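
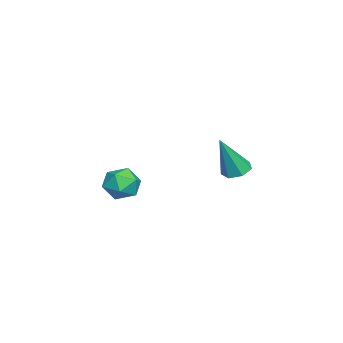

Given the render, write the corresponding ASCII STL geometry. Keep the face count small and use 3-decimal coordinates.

solid 
facet normal -0.238 0.779 0.580
outer loop
vertex -3.584 -2.457 -0.312
vertex -3.479 -2.865 0.279
vertex -2.928 -2.486 -0.004
endloop
endfacet
facet normal 0.059 0.998 -0.031
outer loop
vertex -3.584 -2.457 -0.312
vertex -2.928 -2.486 -0.004
vertex -2.991 -2.505 -0.726
endloop
endfacet
facet normal -0.337 0.749 -0.570
outer loop
vertex -3.584 -2.457 -0.312
vertex -2.991 -2.505 -0.726
vertex -3.58 -2.895 -0.89
endloop
endfacet
facet normal -0.879 0.378 -0.292
outer loop
vertex -3.584 -2.457 -0.312
vertex -3.58 -2.895 -0.89
vertex -3.882 -3.117 -0.269
endloop
endfacet
facet normal -0.817 0.396 0.419
outer loop
vertex -3.584 -2.457 -0.312
vertex -3.882 -3.117 -0.269
vertex -3.479 -2.865 0.279
endloop
endfacet
facet normal 0.707 0.702 -0.080
outer loop
vertex -2.991 -2.505 -0.726
vertex -2.928 -2.486 -0.004
vertex -2.518 -2.943 -0.391
endloop
endfacet
facet normal 0.227 0.349 0.909
outer loop
vertex -2.928 -2.486 -0.004
vertex -3.479 -2.865 0.279
vertex -2.82 -3.165 0.23
endloop
endfacet
facet normal -0.711 -0.272 0.648
outer loop
vertex -3.479 -2.865 0.279
vertex -3.882 -3.117 -0.269
vertex -3.409 -3.555 0.066
endloop
endfacet
facet normal -0.810 -0.302 -0.502
outer loop
vertex -3.882 -3.117 -0.269
vertex -3.58 -2.895 -0.89
vertex -3.472 -3.574 -0.656
endloop
endfacet
facet normal 0.066 0.300 -0.952
outer loop
vertex -3.58 -2.895 -0.89
vertex -2.991 -2.505 -0.726
vertex -2.921 -3.195 -0.939
endloop
endfacet
facet normal 0.879 -0.378 0.292
outer loop
vertex -2.816 -3.603 -0.348
vertex -2.518 -2.943 -0.391
vertex -2.82 -3.165 0.23
endloop
endfacet
facet normal 0.337 -0.749 0.570
outer loop
vertex -2.816 -3.603 -0.348
vertex -2.82 -3.165 0.23
vertex -3.409 -3.555 0.066
endloop
endfacet
facet normal -0.059 -0.998 0.031
outer loop
vertex -2.816 -3.603 -0.348
vertex -3.409 -3.555 0.066
vertex -3.472 -3.574 -0.656
endloop
endfacet
facet normal 0.238 -0.779 -0.580
outer loop
vertex -2.816 -3.603 -0.348
vertex -3.472 -3.574 -0.656
vertex -2.921 -3.195 -0.939
endloop
endfacet
facet normal 0.817 -0.396 -0.419
outer loop
vertex -2.816 -3.603 -0.348
vertex -2.921 -3.195 -0.939
vertex -2.518 -2.943 -0.391
endloop
endfacet
facet normal 0.810 0.302 0.502
outer loop
vertex -2.82 -3.165 0.23
vertex -2.518 -2.943 -0.391
vertex -2.928 -2.486 -0.004
endloop
endfacet
facet normal -0.066 -0.300 0.952
outer loop
vertex -3.409 -3.555 0.066
vertex -2.82 -3.165 0.23
vertex -3.479 -2.865 0.279
endloop
endfacet
facet normal -0.707 -0.702 0.080
outer loop
vertex -3.472 -3.574 -0.656
vertex -3.409 -3.555 0.066
vertex -3.882 -3.117 -0.269
endloop
endfacet
facet normal -0.227 -0.349 -0.909
outer loop
vertex -2.921 -3.195 -0.939
vertex -3.472 -3.574 -0.656
vertex -3.58 -2.895 -0.89
endloop
endfacet
facet normal 0.711 0.272 -0.648
outer loop
vertex -2.518 -2.943 -0.391
vertex -2.921 -3.195 -0.939
vertex -2.991 -2.505 -0.726
endloop
endfacet
facet normal -0.297 0.301 -0.906
outer loop
vertex 0.427 1.441 1.831
vertex -0.018 1.201 1.897
vertex 0.105 1.681 2.016
endloop
endfacet
facet normal 0.677 0.665 0.316
outer loop
vertex 0.427 1.441 1.831
vertex 0.105 1.681 2.016
vertex 0.438 0.739 3.283
endloop
endfacet
facet normal -0.300 0.301 -0.905
outer loop
vertex 0.105 1.681 2.016
vertex -0.018 1.201 1.897
vertex -0.31 1.559 2.113
endloop
endfacet
facet normal -0.089 0.788 0.609
outer loop
vertex 0.105 1.681 2.016
vertex -0.31 1.559 2.113
vertex 0.438 0.739 3.283
endloop
endfacet
facet normal -0.298 0.303 -0.905
outer loop
vertex -0.31 1.559 2.113
vertex -0.018 1.201 1.897
vertex -0.505 1.168 2.046
endloop
endfacet
facet normal -0.725 0.252 0.640
outer loop
vertex -0.31 1.559 2.113
vertex -0.505 1.168 2.046
vertex 0.438 0.739 3.283
endloop
endfacet
facet normal -0.298 0.300 -0.906
outer loop
vertex -0.505 1.168 2.046
vertex -0.018 1.201 1.897
vertex -0.333 0.801 1.868
endloop
endfacet
facet normal -0.750 -0.538 0.385
outer loop
vertex -0.505 1.168 2.046
vertex -0.333 0.801 1.868
vertex 0.438 0.739 3.283
endloop
endfacet
facet normal -0.300 0.302 -0.905
outer loop
vertex -0.333 0.801 1.868
vertex -0.018 1.201 1.897
vertex 0.075 0.735 1.711
endloop
endfacet
facet normal -0.146 -0.989 0.036
outer loop
vertex -0.333 0.801 1.868
vertex 0.075 0.735 1.711
vertex 0.438 0.739 3.283
endloop
endfacet
facet normal -0.297 0.302 -0.906
outer loop
vertex 0.075 0.735 1.711
vertex -0.018 1.201 1.897
vertex 0.414 1.02 1.695
endloop
endfacet
facet normal 0.633 -0.761 -0.144
outer loop
vertex 0.075 0.735 1.711
vertex 0.414 1.02 1.695
vertex 0.438 0.739 3.283
endloop
endfacet
facet normal -0.297 0.302 -0.906
outer loop
vertex 0.414 1.02 1.695
vertex -0.018 1.201 1.897
vertex 0.427 1.441 1.831
endloop
endfacet
facet normal 1.000 -0.025 -0.019
outer loop
vertex 0.414 1.02 1.695
vertex 0.427 1.441 1.831
vertex 0.438 0.739 3.283
endloop
endfacet

endsolid


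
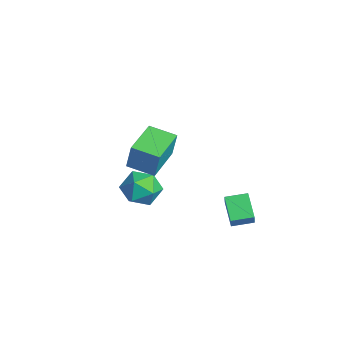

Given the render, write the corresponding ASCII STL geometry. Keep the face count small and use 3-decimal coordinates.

solid 
facet normal -0.076 -0.036 0.996
outer loop
vertex -1.427 -2.166 -2.313
vertex -2.176 -2.957 -2.399
vertex -1.116 -3.215 -2.327
endloop
endfacet
facet normal 0.581 0.162 0.798
outer loop
vertex -1.427 -2.166 -2.313
vertex -1.116 -3.215 -2.327
vertex -0.549 -2.469 -2.891
endloop
endfacet
facet normal 0.524 0.752 0.401
outer loop
vertex -1.427 -2.166 -2.313
vertex -0.549 -2.469 -2.891
vertex -1.258 -1.751 -3.311
endloop
endfacet
facet normal -0.169 0.920 0.354
outer loop
vertex -1.427 -2.166 -2.313
vertex -1.258 -1.751 -3.311
vertex -2.264 -2.053 -3.007
endloop
endfacet
facet normal -0.540 0.433 0.722
outer loop
vertex -1.427 -2.166 -2.313
vertex -2.264 -2.053 -3.007
vertex -2.176 -2.957 -2.399
endloop
endfacet
facet normal 0.851 -0.355 0.386
outer loop
vertex -0.549 -2.469 -2.891
vertex -1.116 -3.215 -2.327
vertex -0.756 -3.447 -3.333
endloop
endfacet
facet normal -0.212 -0.674 0.708
outer loop
vertex -1.116 -3.215 -2.327
vertex -2.176 -2.957 -2.399
vertex -1.762 -3.749 -3.029
endloop
endfacet
facet normal -0.961 0.084 0.264
outer loop
vertex -2.176 -2.957 -2.399
vertex -2.264 -2.053 -3.007
vertex -2.471 -3.031 -3.449
endloop
endfacet
facet normal -0.362 0.872 -0.330
outer loop
vertex -2.264 -2.053 -3.007
vertex -1.258 -1.751 -3.311
vertex -1.904 -2.285 -4.013
endloop
endfacet
facet normal 0.758 0.600 -0.255
outer loop
vertex -1.258 -1.751 -3.311
vertex -0.549 -2.469 -2.891
vertex -0.844 -2.543 -3.941
endloop
endfacet
facet normal 0.169 -0.920 -0.354
outer loop
vertex -1.593 -3.334 -4.027
vertex -0.756 -3.447 -3.333
vertex -1.762 -3.749 -3.029
endloop
endfacet
facet normal -0.524 -0.752 -0.401
outer loop
vertex -1.593 -3.334 -4.027
vertex -1.762 -3.749 -3.029
vertex -2.471 -3.031 -3.449
endloop
endfacet
facet normal -0.581 -0.162 -0.798
outer loop
vertex -1.593 -3.334 -4.027
vertex -2.471 -3.031 -3.449
vertex -1.904 -2.285 -4.013
endloop
endfacet
facet normal 0.076 0.036 -0.996
outer loop
vertex -1.593 -3.334 -4.027
vertex -1.904 -2.285 -4.013
vertex -0.844 -2.543 -3.941
endloop
endfacet
facet normal 0.540 -0.433 -0.722
outer loop
vertex -1.593 -3.334 -4.027
vertex -0.844 -2.543 -3.941
vertex -0.756 -3.447 -3.333
endloop
endfacet
facet normal 0.362 -0.872 0.330
outer loop
vertex -1.762 -3.749 -3.029
vertex -0.756 -3.447 -3.333
vertex -1.116 -3.215 -2.327
endloop
endfacet
facet normal -0.758 -0.600 0.255
outer loop
vertex -2.471 -3.031 -3.449
vertex -1.762 -3.749 -3.029
vertex -2.176 -2.957 -2.399
endloop
endfacet
facet normal -0.851 0.355 -0.386
outer loop
vertex -1.904 -2.285 -4.013
vertex -2.471 -3.031 -3.449
vertex -2.264 -2.053 -3.007
endloop
endfacet
facet normal 0.212 0.674 -0.708
outer loop
vertex -0.844 -2.543 -3.941
vertex -1.904 -2.285 -4.013
vertex -1.258 -1.751 -3.311
endloop
endfacet
facet normal 0.961 -0.084 -0.264
outer loop
vertex -0.756 -3.447 -3.333
vertex -0.844 -2.543 -3.941
vertex -0.549 -2.469 -2.891
endloop
endfacet
facet normal -0.862 0.103 0.497
outer loop
vertex 2.248 -0.033 -1.599
vertex 2.454 1.018 -1.46
vertex 1.839 0.146 -2.346
endloop
endfacet
facet normal -0.190 -0.973 -0.129
outer loop
vertex 3.046 0.002 -3.04
vertex 2.248 -0.033 -1.599
vertex 1.839 0.146 -2.346
endloop
endfacet
facet normal -0.862 0.103 0.497
outer loop
vertex 1.839 0.146 -2.346
vertex 2.454 1.018 -1.46
vertex 2.045 1.197 -2.207
endloop
endfacet
facet normal -0.469 0.206 -0.859
outer loop
vertex 2.045 1.197 -2.207
vertex 3.046 0.002 -3.04
vertex 1.839 0.146 -2.346
endloop
endfacet
facet normal 0.469 -0.206 0.859
outer loop
vertex 2.248 -0.033 -1.599
vertex 3.661 0.874 -2.154
vertex 2.454 1.018 -1.46
endloop
endfacet
facet normal -0.190 -0.973 -0.129
outer loop
vertex 3.455 -0.177 -2.293
vertex 2.248 -0.033 -1.599
vertex 3.046 0.002 -3.04
endloop
endfacet
facet normal 0.469 -0.206 0.859
outer loop
vertex 3.455 -0.177 -2.293
vertex 3.661 0.874 -2.154
vertex 2.248 -0.033 -1.599
endloop
endfacet
facet normal 0.190 0.973 0.129
outer loop
vertex 2.454 1.018 -1.46
vertex 3.661 0.874 -2.154
vertex 2.045 1.197 -2.207
endloop
endfacet
facet normal -0.469 0.206 -0.859
outer loop
vertex 3.252 1.053 -2.901
vertex 3.046 0.002 -3.04
vertex 2.045 1.197 -2.207
endloop
endfacet
facet normal 0.190 0.973 0.129
outer loop
vertex 2.045 1.197 -2.207
vertex 3.661 0.874 -2.154
vertex 3.252 1.053 -2.901
endloop
endfacet
facet normal 0.862 -0.103 -0.497
outer loop
vertex 3.252 1.053 -2.901
vertex 3.455 -0.177 -2.293
vertex 3.046 0.002 -3.04
endloop
endfacet
facet normal 0.862 -0.103 -0.497
outer loop
vertex 3.661 0.874 -2.154
vertex 3.455 -0.177 -2.293
vertex 3.252 1.053 -2.901
endloop
endfacet
facet normal -0.749 0.662 0.028
outer loop
vertex 1.448 -3.298 3.528
vertex 2.32 -2.3 3.274
vertex 1.251 -3.464 2.203
endloop
endfacet
facet normal -0.646 -0.740 0.189
outer loop
vertex 2.72 -4.76 2.146
vertex 1.448 -3.298 3.528
vertex 1.251 -3.464 2.203
endloop
endfacet
facet normal -0.749 0.662 0.029
outer loop
vertex 1.251 -3.464 2.203
vertex 2.32 -2.3 3.274
vertex 2.123 -2.465 1.948
endloop
endfacet
facet normal -0.146 -0.123 -0.982
outer loop
vertex 2.123 -2.465 1.948
vertex 2.72 -4.76 2.146
vertex 1.251 -3.464 2.203
endloop
endfacet
facet normal 0.146 0.122 0.982
outer loop
vertex 1.448 -3.298 3.528
vertex 3.789 -3.596 3.217
vertex 2.32 -2.3 3.274
endloop
endfacet
facet normal -0.646 -0.740 0.188
outer loop
vertex 2.917 -4.595 3.472
vertex 1.448 -3.298 3.528
vertex 2.72 -4.76 2.146
endloop
endfacet
facet normal 0.146 0.123 0.982
outer loop
vertex 2.917 -4.595 3.472
vertex 3.789 -3.596 3.217
vertex 1.448 -3.298 3.528
endloop
endfacet
facet normal 0.646 0.740 -0.188
outer loop
vertex 2.32 -2.3 3.274
vertex 3.789 -3.596 3.217
vertex 2.123 -2.465 1.948
endloop
endfacet
facet normal -0.146 -0.123 -0.982
outer loop
vertex 3.592 -3.762 1.892
vertex 2.72 -4.76 2.146
vertex 2.123 -2.465 1.948
endloop
endfacet
facet normal 0.646 0.740 -0.189
outer loop
vertex 2.123 -2.465 1.948
vertex 3.789 -3.596 3.217
vertex 3.592 -3.762 1.892
endloop
endfacet
facet normal 0.749 -0.662 -0.029
outer loop
vertex 3.592 -3.762 1.892
vertex 2.917 -4.595 3.472
vertex 2.72 -4.76 2.146
endloop
endfacet
facet normal 0.749 -0.661 -0.029
outer loop
vertex 3.789 -3.596 3.217
vertex 2.917 -4.595 3.472
vertex 3.592 -3.762 1.892
endloop
endfacet

endsolid


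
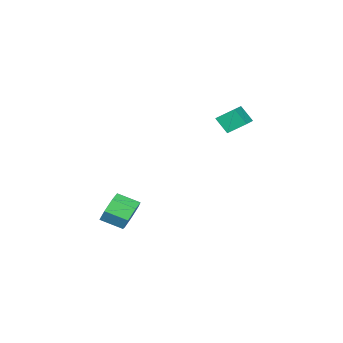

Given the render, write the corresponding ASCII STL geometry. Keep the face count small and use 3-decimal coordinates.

solid 
facet normal -0.912 -0.386 -0.138
outer loop
vertex -4.445 0.831 3.195
vertex -4.6 1.565 2.171
vertex -3.921 -0.132 2.426
endloop
endfacet
facet normal 0.122 -0.578 0.807
outer loop
vertex -2.58 0.435 2.629
vertex -4.445 0.831 3.195
vertex -3.921 -0.132 2.426
endloop
endfacet
facet normal -0.912 -0.386 -0.138
outer loop
vertex -3.921 -0.132 2.426
vertex -4.6 1.565 2.171
vertex -4.076 0.602 1.401
endloop
endfacet
facet normal 0.391 -0.719 -0.574
outer loop
vertex -4.076 0.602 1.401
vertex -2.58 0.435 2.629
vertex -3.921 -0.132 2.426
endloop
endfacet
facet normal -0.391 0.719 0.575
outer loop
vertex -4.445 0.831 3.195
vertex -3.259 2.132 2.374
vertex -4.6 1.565 2.171
endloop
endfacet
facet normal 0.122 -0.579 0.807
outer loop
vertex -3.104 1.398 3.399
vertex -4.445 0.831 3.195
vertex -2.58 0.435 2.629
endloop
endfacet
facet normal -0.391 0.719 0.574
outer loop
vertex -3.104 1.398 3.399
vertex -3.259 2.132 2.374
vertex -4.445 0.831 3.195
endloop
endfacet
facet normal -0.122 0.578 -0.807
outer loop
vertex -4.6 1.565 2.171
vertex -3.259 2.132 2.374
vertex -4.076 0.602 1.401
endloop
endfacet
facet normal 0.391 -0.719 -0.575
outer loop
vertex -2.735 1.169 1.605
vertex -2.58 0.435 2.629
vertex -4.076 0.602 1.401
endloop
endfacet
facet normal -0.122 0.578 -0.807
outer loop
vertex -4.076 0.602 1.401
vertex -3.259 2.132 2.374
vertex -2.735 1.169 1.605
endloop
endfacet
facet normal 0.912 0.386 0.138
outer loop
vertex -2.735 1.169 1.605
vertex -3.104 1.398 3.399
vertex -2.58 0.435 2.629
endloop
endfacet
facet normal 0.912 0.386 0.138
outer loop
vertex -3.259 2.132 2.374
vertex -3.104 1.398 3.399
vertex -2.735 1.169 1.605
endloop
endfacet
facet normal -0.421 0.808 -0.412
outer loop
vertex 3.574 -0.254 -2.726
vertex 3.217 -0.858 -3.547
vertex 2.727 -0.636 -2.611
endloop
endfacet
facet normal -0.069 0.424 0.903
outer loop
vertex 3.574 -0.254 -2.726
vertex 2.727 -0.636 -2.611
vertex 4.18 -1.417 -2.133
endloop
endfacet
facet normal -0.068 0.425 0.903
outer loop
vertex 4.18 -1.417 -2.133
vertex 2.727 -0.636 -2.611
vertex 3.332 -1.8 -2.017
endloop
endfacet
facet normal 0.421 -0.808 0.413
outer loop
vertex 4.18 -1.417 -2.133
vertex 3.332 -1.8 -2.017
vertex 3.823 -2.022 -2.953
endloop
endfacet
facet normal -0.420 0.809 -0.412
outer loop
vertex 2.727 -0.636 -2.611
vertex 3.217 -0.858 -3.547
vertex 2.248 -1.185 -3.2
endloop
endfacet
facet normal -0.750 -0.053 0.659
outer loop
vertex 2.727 -0.636 -2.611
vertex 2.248 -1.185 -3.2
vertex 3.332 -1.8 -2.017
endloop
endfacet
facet normal -0.750 -0.054 0.659
outer loop
vertex 3.332 -1.8 -2.017
vertex 2.248 -1.185 -3.2
vertex 2.854 -2.349 -2.606
endloop
endfacet
facet normal 0.420 -0.808 0.412
outer loop
vertex 3.332 -1.8 -2.017
vertex 2.854 -2.349 -2.606
vertex 3.823 -2.022 -2.953
endloop
endfacet
facet normal -0.420 0.808 -0.413
outer loop
vertex 2.248 -1.185 -3.2
vertex 3.217 -0.858 -3.547
vertex 2.499 -1.489 -4.051
endloop
endfacet
facet normal -0.867 -0.492 -0.080
outer loop
vertex 2.248 -1.185 -3.2
vertex 2.499 -1.489 -4.051
vertex 2.854 -2.349 -2.606
endloop
endfacet
facet normal -0.867 -0.493 -0.080
outer loop
vertex 2.854 -2.349 -2.606
vertex 2.499 -1.489 -4.051
vertex 3.105 -2.652 -3.457
endloop
endfacet
facet normal 0.420 -0.809 0.412
outer loop
vertex 2.854 -2.349 -2.606
vertex 3.105 -2.652 -3.457
vertex 3.823 -2.022 -2.953
endloop
endfacet
facet normal -0.421 0.808 -0.412
outer loop
vertex 2.499 -1.489 -4.051
vertex 3.217 -0.858 -3.547
vertex 3.291 -1.317 -4.522
endloop
endfacet
facet normal -0.330 -0.560 -0.760
outer loop
vertex 2.499 -1.489 -4.051
vertex 3.291 -1.317 -4.522
vertex 3.105 -2.652 -3.457
endloop
endfacet
facet normal -0.331 -0.560 -0.760
outer loop
vertex 3.105 -2.652 -3.457
vertex 3.291 -1.317 -4.522
vertex 3.897 -2.481 -3.928
endloop
endfacet
facet normal 0.420 -0.808 0.412
outer loop
vertex 3.105 -2.652 -3.457
vertex 3.897 -2.481 -3.928
vertex 3.823 -2.022 -2.953
endloop
endfacet
facet normal -0.420 0.808 -0.412
outer loop
vertex 3.291 -1.317 -4.522
vertex 3.217 -0.858 -3.547
vertex 4.027 -0.8 -4.259
endloop
endfacet
facet normal 0.454 -0.206 -0.867
outer loop
vertex 3.291 -1.317 -4.522
vertex 4.027 -0.8 -4.259
vertex 3.897 -2.481 -3.928
endloop
endfacet
facet normal 0.454 -0.206 -0.867
outer loop
vertex 3.897 -2.481 -3.928
vertex 4.027 -0.8 -4.259
vertex 4.633 -1.964 -3.665
endloop
endfacet
facet normal 0.420 -0.808 0.412
outer loop
vertex 3.897 -2.481 -3.928
vertex 4.633 -1.964 -3.665
vertex 3.823 -2.022 -2.953
endloop
endfacet
facet normal -0.420 0.808 -0.412
outer loop
vertex 4.027 -0.8 -4.259
vertex 3.217 -0.858 -3.547
vertex 4.153 -0.327 -3.46
endloop
endfacet
facet normal 0.897 0.303 -0.321
outer loop
vertex 4.027 -0.8 -4.259
vertex 4.153 -0.327 -3.46
vertex 4.633 -1.964 -3.665
endloop
endfacet
facet normal 0.897 0.303 -0.321
outer loop
vertex 4.633 -1.964 -3.665
vertex 4.153 -0.327 -3.46
vertex 4.759 -1.49 -2.866
endloop
endfacet
facet normal 0.421 -0.808 0.413
outer loop
vertex 4.633 -1.964 -3.665
vertex 4.759 -1.49 -2.866
vertex 3.823 -2.022 -2.953
endloop
endfacet
facet normal -0.420 0.808 -0.412
outer loop
vertex 4.153 -0.327 -3.46
vertex 3.217 -0.858 -3.547
vertex 3.574 -0.254 -2.726
endloop
endfacet
facet normal 0.664 0.584 0.466
outer loop
vertex 4.153 -0.327 -3.46
vertex 3.574 -0.254 -2.726
vertex 4.759 -1.49 -2.866
endloop
endfacet
facet normal 0.664 0.584 0.467
outer loop
vertex 4.759 -1.49 -2.866
vertex 3.574 -0.254 -2.726
vertex 4.18 -1.417 -2.133
endloop
endfacet
facet normal 0.421 -0.808 0.413
outer loop
vertex 4.759 -1.49 -2.866
vertex 4.18 -1.417 -2.133
vertex 3.823 -2.022 -2.953
endloop
endfacet

endsolid


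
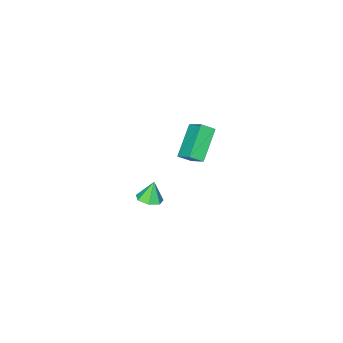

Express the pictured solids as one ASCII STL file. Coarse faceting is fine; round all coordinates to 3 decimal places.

solid 
facet normal 0.349 0.077 -0.934
outer loop
vertex -3.142 -1.67 -3.786
vertex -3.665 -2.182 -4.024
vertex -3.727 -1.416 -3.984
endloop
endfacet
facet normal 0.117 0.765 0.634
outer loop
vertex -3.142 -1.67 -3.786
vertex -3.727 -1.416 -3.984
vertex -4.095 -2.278 -2.876
endloop
endfacet
facet normal 0.349 0.077 -0.934
outer loop
vertex -3.727 -1.416 -3.984
vertex -3.665 -2.182 -4.024
vertex -4.266 -1.739 -4.212
endloop
endfacet
facet normal -0.587 0.722 0.366
outer loop
vertex -3.727 -1.416 -3.984
vertex -4.266 -1.739 -4.212
vertex -4.095 -2.278 -2.876
endloop
endfacet
facet normal 0.349 0.078 -0.934
outer loop
vertex -4.266 -1.739 -4.212
vertex -3.665 -2.182 -4.024
vertex -4.352 -2.396 -4.299
endloop
endfacet
facet normal -0.980 0.106 0.168
outer loop
vertex -4.266 -1.739 -4.212
vertex -4.352 -2.396 -4.299
vertex -4.095 -2.278 -2.876
endloop
endfacet
facet normal 0.350 0.078 -0.934
outer loop
vertex -4.352 -2.396 -4.299
vertex -3.665 -2.182 -4.024
vertex -3.921 -2.892 -4.179
endloop
endfacet
facet normal -0.763 -0.618 0.189
outer loop
vertex -4.352 -2.396 -4.299
vertex -3.921 -2.892 -4.179
vertex -4.095 -2.278 -2.876
endloop
endfacet
facet normal 0.348 0.078 -0.934
outer loop
vertex -3.921 -2.892 -4.179
vertex -3.665 -2.182 -4.024
vertex -3.297 -2.853 -3.943
endloop
endfacet
facet normal -0.100 -0.905 0.413
outer loop
vertex -3.921 -2.892 -4.179
vertex -3.297 -2.853 -3.943
vertex -4.095 -2.278 -2.876
endloop
endfacet
facet normal 0.350 0.079 -0.934
outer loop
vertex -3.297 -2.853 -3.943
vertex -3.665 -2.182 -4.024
vertex -2.95 -2.31 -3.767
endloop
endfacet
facet normal 0.507 -0.541 0.671
outer loop
vertex -3.297 -2.853 -3.943
vertex -2.95 -2.31 -3.767
vertex -4.095 -2.278 -2.876
endloop
endfacet
facet normal 0.349 0.077 -0.934
outer loop
vertex -2.95 -2.31 -3.767
vertex -3.665 -2.182 -4.024
vertex -3.142 -1.67 -3.786
endloop
endfacet
facet normal 0.605 0.204 0.770
outer loop
vertex -2.95 -2.31 -3.767
vertex -3.142 -1.67 -3.786
vertex -4.095 -2.278 -2.876
endloop
endfacet
facet normal -0.686 0.492 -0.535
outer loop
vertex -4.811 1.65 3.958
vertex -3.336 2.378 2.736
vertex -4.948 0.601 3.169
endloop
endfacet
facet normal -0.720 -0.355 0.597
outer loop
vertex -4.364 0.182 3.624
vertex -4.811 1.65 3.958
vertex -4.948 0.601 3.169
endloop
endfacet
facet normal -0.686 0.492 -0.535
outer loop
vertex -4.948 0.601 3.169
vertex -3.336 2.378 2.736
vertex -3.472 1.329 1.946
endloop
endfacet
facet normal -0.104 -0.795 -0.598
outer loop
vertex -3.472 1.329 1.946
vertex -4.364 0.182 3.624
vertex -4.948 0.601 3.169
endloop
endfacet
facet normal 0.104 0.794 0.598
outer loop
vertex -4.811 1.65 3.958
vertex -2.752 1.959 3.191
vertex -3.336 2.378 2.736
endloop
endfacet
facet normal -0.721 -0.355 0.595
outer loop
vertex -4.228 1.231 4.414
vertex -4.811 1.65 3.958
vertex -4.364 0.182 3.624
endloop
endfacet
facet normal 0.103 0.795 0.598
outer loop
vertex -4.228 1.231 4.414
vertex -2.752 1.959 3.191
vertex -4.811 1.65 3.958
endloop
endfacet
facet normal 0.720 0.356 -0.596
outer loop
vertex -3.336 2.378 2.736
vertex -2.752 1.959 3.191
vertex -3.472 1.329 1.946
endloop
endfacet
facet normal -0.103 -0.795 -0.598
outer loop
vertex -2.889 0.91 2.402
vertex -4.364 0.182 3.624
vertex -3.472 1.329 1.946
endloop
endfacet
facet normal 0.721 0.354 -0.596
outer loop
vertex -3.472 1.329 1.946
vertex -2.752 1.959 3.191
vertex -2.889 0.91 2.402
endloop
endfacet
facet normal 0.686 -0.492 0.535
outer loop
vertex -2.889 0.91 2.402
vertex -4.228 1.231 4.414
vertex -4.364 0.182 3.624
endloop
endfacet
facet normal 0.686 -0.492 0.535
outer loop
vertex -2.752 1.959 3.191
vertex -4.228 1.231 4.414
vertex -2.889 0.91 2.402
endloop
endfacet

endsolid


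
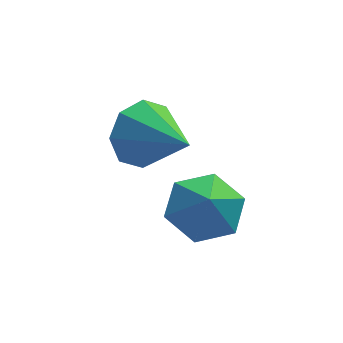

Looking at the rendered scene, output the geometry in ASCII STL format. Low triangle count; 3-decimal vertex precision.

solid 
facet normal -0.481 0.773 -0.413
outer loop
vertex -0.446 3.148 0.084
vertex -1.036 3.255 0.97
vertex -0.103 3.653 0.63
endloop
endfacet
facet normal 0.904 -0.214 -0.370
outer loop
vertex -0.446 3.148 0.084
vertex -0.103 3.653 0.63
vertex -0.084 1.725 1.79
endloop
endfacet
facet normal -0.481 0.773 -0.415
outer loop
vertex -0.103 3.653 0.63
vertex -1.036 3.255 0.97
vertex -0.307 3.926 1.375
endloop
endfacet
facet normal 0.967 0.138 0.214
outer loop
vertex -0.103 3.653 0.63
vertex -0.307 3.926 1.375
vertex -0.084 1.725 1.79
endloop
endfacet
facet normal -0.481 0.773 -0.414
outer loop
vertex -0.307 3.926 1.375
vertex -1.036 3.255 0.97
vertex -0.938 3.805 1.883
endloop
endfacet
facet normal 0.589 0.207 0.781
outer loop
vertex -0.307 3.926 1.375
vertex -0.938 3.805 1.883
vertex -0.084 1.725 1.79
endloop
endfacet
facet normal -0.481 0.773 -0.414
outer loop
vertex -0.938 3.805 1.883
vertex -1.036 3.255 0.97
vertex -1.626 3.363 1.857
endloop
endfacet
facet normal -0.007 -0.048 0.999
outer loop
vertex -0.938 3.805 1.883
vertex -1.626 3.363 1.857
vertex -0.084 1.725 1.79
endloop
endfacet
facet normal -0.481 0.773 -0.414
outer loop
vertex -1.626 3.363 1.857
vertex -1.036 3.255 0.97
vertex -1.969 2.857 1.311
endloop
endfacet
facet normal -0.474 -0.477 0.740
outer loop
vertex -1.626 3.363 1.857
vertex -1.969 2.857 1.311
vertex -0.084 1.725 1.79
endloop
endfacet
facet normal -0.481 0.773 -0.413
outer loop
vertex -1.969 2.857 1.311
vertex -1.036 3.255 0.97
vertex -1.766 2.585 0.566
endloop
endfacet
facet normal -0.537 -0.829 0.156
outer loop
vertex -1.969 2.857 1.311
vertex -1.766 2.585 0.566
vertex -0.084 1.725 1.79
endloop
endfacet
facet normal -0.480 0.773 -0.414
outer loop
vertex -1.766 2.585 0.566
vertex -1.036 3.255 0.97
vertex -1.135 2.705 0.058
endloop
endfacet
facet normal -0.160 -0.898 -0.411
outer loop
vertex -1.766 2.585 0.566
vertex -1.135 2.705 0.058
vertex -0.084 1.725 1.79
endloop
endfacet
facet normal -0.481 0.773 -0.414
outer loop
vertex -1.135 2.705 0.058
vertex -1.036 3.255 0.97
vertex -0.446 3.148 0.084
endloop
endfacet
facet normal 0.437 -0.643 -0.629
outer loop
vertex -1.135 2.705 0.058
vertex -0.446 3.148 0.084
vertex -0.084 1.725 1.79
endloop
endfacet
facet normal -0.007 0.523 -0.853
outer loop
vertex 1.127 0.628 0.426
vertex 0.076 0.507 0.361
vertex 0.483 1.343 0.87
endloop
endfacet
facet normal 0.615 0.065 0.786
outer loop
vertex 1.127 0.628 0.426
vertex 0.483 1.343 0.87
vertex 0.084 -0.067 1.299
endloop
endfacet
facet normal -0.007 0.522 -0.853
outer loop
vertex 0.483 1.343 0.87
vertex 0.076 0.507 0.361
vertex -0.568 1.223 0.805
endloop
endfacet
facet normal -0.094 0.314 0.945
outer loop
vertex 0.483 1.343 0.87
vertex -0.568 1.223 0.805
vertex 0.084 -0.067 1.299
endloop
endfacet
facet normal -0.008 0.522 -0.853
outer loop
vertex -0.568 1.223 0.805
vertex 0.076 0.507 0.361
vertex -0.975 0.387 0.297
endloop
endfacet
facet normal -0.704 -0.086 0.705
outer loop
vertex -0.568 1.223 0.805
vertex -0.975 0.387 0.297
vertex 0.084 -0.067 1.299
endloop
endfacet
facet normal -0.008 0.523 -0.852
outer loop
vertex -0.975 0.387 0.297
vertex 0.076 0.507 0.361
vertex -0.332 -0.328 -0.148
endloop
endfacet
facet normal -0.605 -0.735 0.306
outer loop
vertex -0.975 0.387 0.297
vertex -0.332 -0.328 -0.148
vertex 0.084 -0.067 1.299
endloop
endfacet
facet normal -0.007 0.523 -0.852
outer loop
vertex -0.332 -0.328 -0.148
vertex 0.076 0.507 0.361
vertex 0.72 -0.208 -0.083
endloop
endfacet
facet normal 0.103 -0.984 0.148
outer loop
vertex -0.332 -0.328 -0.148
vertex 0.72 -0.208 -0.083
vertex 0.084 -0.067 1.299
endloop
endfacet
facet normal -0.007 0.523 -0.853
outer loop
vertex 0.72 -0.208 -0.083
vertex 0.076 0.507 0.361
vertex 1.127 0.628 0.426
endloop
endfacet
facet normal 0.713 -0.584 0.388
outer loop
vertex 0.72 -0.208 -0.083
vertex 1.127 0.628 0.426
vertex 0.084 -0.067 1.299
endloop
endfacet

endsolid


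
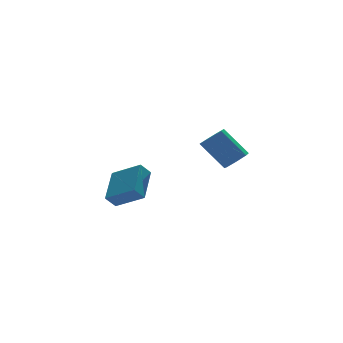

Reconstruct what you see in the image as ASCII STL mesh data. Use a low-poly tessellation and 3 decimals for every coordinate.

solid 
facet normal 0.420 -0.531 -0.736
outer loop
vertex 3.804 1.901 -1.035
vertex 3.077 1.934 -1.474
vertex 3.731 2.476 -1.492
endloop
endfacet
facet normal 0.902 0.333 0.274
outer loop
vertex 3.804 1.901 -1.035
vertex 3.731 2.476 -1.492
vertex 2.911 3.032 0.532
endloop
endfacet
facet normal 0.902 0.332 0.274
outer loop
vertex 2.911 3.032 0.532
vertex 3.731 2.476 -1.492
vertex 2.838 3.607 0.076
endloop
endfacet
facet normal -0.418 0.531 0.737
outer loop
vertex 2.911 3.032 0.532
vertex 2.838 3.607 0.076
vertex 2.183 3.066 0.094
endloop
endfacet
facet normal 0.420 -0.531 -0.736
outer loop
vertex 3.731 2.476 -1.492
vertex 3.077 1.934 -1.474
vertex 3.166 2.643 -1.935
endloop
endfacet
facet normal 0.486 0.816 -0.312
outer loop
vertex 3.731 2.476 -1.492
vertex 3.166 2.643 -1.935
vertex 2.838 3.607 0.076
endloop
endfacet
facet normal 0.487 0.816 -0.312
outer loop
vertex 2.838 3.607 0.076
vertex 3.166 2.643 -1.935
vertex 2.273 3.775 -0.367
endloop
endfacet
facet normal -0.419 0.532 0.736
outer loop
vertex 2.838 3.607 0.076
vertex 2.273 3.775 -0.367
vertex 2.183 3.066 0.094
endloop
endfacet
facet normal 0.420 -0.531 -0.736
outer loop
vertex 3.166 2.643 -1.935
vertex 3.077 1.934 -1.474
vertex 2.533 2.276 -2.031
endloop
endfacet
facet normal -0.297 0.686 -0.664
outer loop
vertex 3.166 2.643 -1.935
vertex 2.533 2.276 -2.031
vertex 2.273 3.775 -0.367
endloop
endfacet
facet normal -0.297 0.686 -0.664
outer loop
vertex 2.273 3.775 -0.367
vertex 2.533 2.276 -2.031
vertex 1.64 3.408 -0.463
endloop
endfacet
facet normal -0.420 0.532 0.736
outer loop
vertex 2.273 3.775 -0.367
vertex 1.64 3.408 -0.463
vertex 2.183 3.066 0.094
endloop
endfacet
facet normal 0.419 -0.532 -0.736
outer loop
vertex 2.533 2.276 -2.031
vertex 3.077 1.934 -1.474
vertex 2.309 1.652 -1.707
endloop
endfacet
facet normal -0.856 0.039 -0.516
outer loop
vertex 2.533 2.276 -2.031
vertex 2.309 1.652 -1.707
vertex 1.64 3.408 -0.463
endloop
endfacet
facet normal -0.856 0.039 -0.516
outer loop
vertex 1.64 3.408 -0.463
vertex 2.309 1.652 -1.707
vertex 1.416 2.784 -0.139
endloop
endfacet
facet normal -0.419 0.532 0.735
outer loop
vertex 1.64 3.408 -0.463
vertex 1.416 2.784 -0.139
vertex 2.183 3.066 0.094
endloop
endfacet
facet normal 0.419 -0.532 -0.736
outer loop
vertex 2.309 1.652 -1.707
vertex 3.077 1.934 -1.474
vertex 2.663 1.24 -1.208
endloop
endfacet
facet normal -0.771 -0.637 0.021
outer loop
vertex 2.309 1.652 -1.707
vertex 2.663 1.24 -1.208
vertex 1.416 2.784 -0.139
endloop
endfacet
facet normal -0.771 -0.637 0.021
outer loop
vertex 1.416 2.784 -0.139
vertex 2.663 1.24 -1.208
vertex 1.77 2.372 0.36
endloop
endfacet
facet normal -0.419 0.532 0.736
outer loop
vertex 1.416 2.784 -0.139
vertex 1.77 2.372 0.36
vertex 2.183 3.066 0.094
endloop
endfacet
facet normal 0.419 -0.532 -0.736
outer loop
vertex 2.663 1.24 -1.208
vertex 3.077 1.934 -1.474
vertex 3.329 1.351 -0.909
endloop
endfacet
facet normal -0.105 -0.834 0.542
outer loop
vertex 2.663 1.24 -1.208
vertex 3.329 1.351 -0.909
vertex 1.77 2.372 0.36
endloop
endfacet
facet normal -0.105 -0.834 0.542
outer loop
vertex 1.77 2.372 0.36
vertex 3.329 1.351 -0.909
vertex 2.436 2.483 0.659
endloop
endfacet
facet normal -0.419 0.532 0.736
outer loop
vertex 1.77 2.372 0.36
vertex 2.436 2.483 0.659
vertex 2.183 3.066 0.094
endloop
endfacet
facet normal 0.420 -0.531 -0.736
outer loop
vertex 3.329 1.351 -0.909
vertex 3.077 1.934 -1.474
vertex 3.804 1.901 -1.035
endloop
endfacet
facet normal 0.640 -0.402 0.655
outer loop
vertex 3.329 1.351 -0.909
vertex 3.804 1.901 -1.035
vertex 2.436 2.483 0.659
endloop
endfacet
facet normal 0.640 -0.402 0.655
outer loop
vertex 2.436 2.483 0.659
vertex 3.804 1.901 -1.035
vertex 2.911 3.032 0.532
endloop
endfacet
facet normal -0.418 0.532 0.736
outer loop
vertex 2.436 2.483 0.659
vertex 2.911 3.032 0.532
vertex 2.183 3.066 0.094
endloop
endfacet
facet normal -0.662 0.009 0.749
outer loop
vertex -2.824 1.6 -0.523
vertex -3.824 2.927 -1.423
vertex -3.985 0.041 -1.53
endloop
endfacet
facet normal 0.530 -0.702 0.476
outer loop
vertex -3.396 0.033 -2.197
vertex -2.824 1.6 -0.523
vertex -3.985 0.041 -1.53
endloop
endfacet
facet normal -0.662 0.009 0.750
outer loop
vertex -3.985 0.041 -1.53
vertex -3.824 2.927 -1.423
vertex -4.986 1.368 -2.43
endloop
endfacet
facet normal -0.530 -0.712 -0.460
outer loop
vertex -4.986 1.368 -2.43
vertex -3.396 0.033 -2.197
vertex -3.985 0.041 -1.53
endloop
endfacet
facet normal 0.531 0.712 0.460
outer loop
vertex -2.824 1.6 -0.523
vertex -3.235 2.919 -2.09
vertex -3.824 2.927 -1.423
endloop
endfacet
facet normal 0.529 -0.702 0.476
outer loop
vertex -2.234 1.592 -1.19
vertex -2.824 1.6 -0.523
vertex -3.396 0.033 -2.197
endloop
endfacet
facet normal 0.530 0.712 0.460
outer loop
vertex -2.234 1.592 -1.19
vertex -3.235 2.919 -2.09
vertex -2.824 1.6 -0.523
endloop
endfacet
facet normal -0.530 0.702 -0.476
outer loop
vertex -3.824 2.927 -1.423
vertex -3.235 2.919 -2.09
vertex -4.986 1.368 -2.43
endloop
endfacet
facet normal -0.530 -0.712 -0.460
outer loop
vertex -4.396 1.36 -3.097
vertex -3.396 0.033 -2.197
vertex -4.986 1.368 -2.43
endloop
endfacet
facet normal -0.529 0.702 -0.477
outer loop
vertex -4.986 1.368 -2.43
vertex -3.235 2.919 -2.09
vertex -4.396 1.36 -3.097
endloop
endfacet
facet normal 0.662 -0.009 -0.749
outer loop
vertex -4.396 1.36 -3.097
vertex -2.234 1.592 -1.19
vertex -3.396 0.033 -2.197
endloop
endfacet
facet normal 0.662 -0.009 -0.749
outer loop
vertex -3.235 2.919 -2.09
vertex -2.234 1.592 -1.19
vertex -4.396 1.36 -3.097
endloop
endfacet

endsolid


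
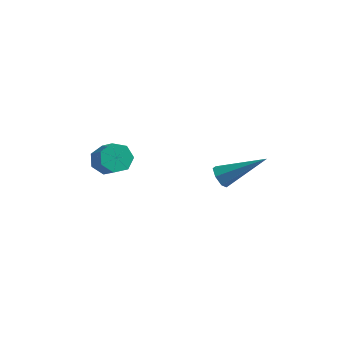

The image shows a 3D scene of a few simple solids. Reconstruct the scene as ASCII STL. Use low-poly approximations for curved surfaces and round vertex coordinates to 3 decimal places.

solid 
facet normal -0.781 -0.358 -0.511
outer loop
vertex 3.035 3.341 -2.321
vertex 2.719 3.471 -1.929
vertex 2.858 3.756 -2.341
endloop
endfacet
facet normal 0.655 0.245 -0.715
outer loop
vertex 3.035 3.341 -2.321
vertex 2.858 3.756 -2.341
vertex 4.241 4.169 -0.931
endloop
endfacet
facet normal -0.781 -0.359 -0.512
outer loop
vertex 2.858 3.756 -2.341
vertex 2.719 3.471 -1.929
vertex 2.576 3.956 -2.051
endloop
endfacet
facet normal 0.179 0.883 -0.434
outer loop
vertex 2.858 3.756 -2.341
vertex 2.576 3.956 -2.051
vertex 4.241 4.169 -0.931
endloop
endfacet
facet normal -0.781 -0.359 -0.511
outer loop
vertex 2.576 3.956 -2.051
vertex 2.719 3.471 -1.929
vertex 2.402 3.791 -1.669
endloop
endfacet
facet normal -0.294 0.919 0.263
outer loop
vertex 2.576 3.956 -2.051
vertex 2.402 3.791 -1.669
vertex 4.241 4.169 -0.931
endloop
endfacet
facet normal -0.781 -0.358 -0.512
outer loop
vertex 2.402 3.791 -1.669
vertex 2.719 3.471 -1.929
vertex 2.466 3.385 -1.483
endloop
endfacet
facet normal -0.409 0.326 0.852
outer loop
vertex 2.402 3.791 -1.669
vertex 2.466 3.385 -1.483
vertex 4.241 4.169 -0.931
endloop
endfacet
facet normal -0.781 -0.358 -0.512
outer loop
vertex 2.466 3.385 -1.483
vertex 2.719 3.471 -1.929
vertex 2.72 3.044 -1.632
endloop
endfacet
facet normal -0.079 -0.448 0.891
outer loop
vertex 2.466 3.385 -1.483
vertex 2.72 3.044 -1.632
vertex 4.241 4.169 -0.931
endloop
endfacet
facet normal -0.782 -0.357 -0.511
outer loop
vertex 2.72 3.044 -1.632
vertex 2.719 3.471 -1.929
vertex 2.973 3.024 -2.005
endloop
endfacet
facet normal 0.448 -0.823 0.348
outer loop
vertex 2.72 3.044 -1.632
vertex 2.973 3.024 -2.005
vertex 4.241 4.169 -0.931
endloop
endfacet
facet normal -0.782 -0.357 -0.512
outer loop
vertex 2.973 3.024 -2.005
vertex 2.719 3.471 -1.929
vertex 3.035 3.341 -2.321
endloop
endfacet
facet normal 0.775 -0.516 -0.365
outer loop
vertex 2.973 3.024 -2.005
vertex 3.035 3.341 -2.321
vertex 4.241 4.169 -0.931
endloop
endfacet
facet normal -0.614 0.491 -0.618
outer loop
vertex 0.695 -0.672 0.537
vertex 0.261 -0.657 0.98
vertex 0.709 -0.244 0.863
endloop
endfacet
facet normal 0.788 0.356 -0.502
outer loop
vertex 0.695 -0.672 0.537
vertex 0.709 -0.244 0.863
vertex 1.352 -1.197 1.197
endloop
endfacet
facet normal 0.789 0.357 -0.501
outer loop
vertex 1.352 -1.197 1.197
vertex 0.709 -0.244 0.863
vertex 1.366 -0.77 1.523
endloop
endfacet
facet normal 0.615 -0.491 0.617
outer loop
vertex 1.352 -1.197 1.197
vertex 1.366 -0.77 1.523
vertex 0.919 -1.183 1.64
endloop
endfacet
facet normal -0.614 0.492 -0.617
outer loop
vertex 0.709 -0.244 0.863
vertex 0.261 -0.657 0.98
vertex 0.386 -0.128 1.277
endloop
endfacet
facet normal 0.512 0.844 0.163
outer loop
vertex 0.709 -0.244 0.863
vertex 0.386 -0.128 1.277
vertex 1.366 -0.77 1.523
endloop
endfacet
facet normal 0.512 0.844 0.161
outer loop
vertex 1.366 -0.77 1.523
vertex 0.386 -0.128 1.277
vertex 1.043 -0.653 1.938
endloop
endfacet
facet normal 0.615 -0.491 0.617
outer loop
vertex 1.366 -0.77 1.523
vertex 1.043 -0.653 1.938
vertex 0.919 -1.183 1.64
endloop
endfacet
facet normal -0.614 0.492 -0.617
outer loop
vertex 0.386 -0.128 1.277
vertex 0.261 -0.657 0.98
vertex -0.031 -0.41 1.467
endloop
endfacet
facet normal -0.151 0.696 0.702
outer loop
vertex 0.386 -0.128 1.277
vertex -0.031 -0.41 1.467
vertex 1.043 -0.653 1.938
endloop
endfacet
facet normal -0.151 0.696 0.702
outer loop
vertex 1.043 -0.653 1.938
vertex -0.031 -0.41 1.467
vertex 0.627 -0.935 2.128
endloop
endfacet
facet normal 0.615 -0.491 0.617
outer loop
vertex 1.043 -0.653 1.938
vertex 0.627 -0.935 2.128
vertex 0.919 -1.183 1.64
endloop
endfacet
facet normal -0.614 0.492 -0.618
outer loop
vertex -0.031 -0.41 1.467
vertex 0.261 -0.657 0.98
vertex -0.228 -0.878 1.29
endloop
endfacet
facet normal -0.699 0.024 0.715
outer loop
vertex -0.031 -0.41 1.467
vertex -0.228 -0.878 1.29
vertex 0.627 -0.935 2.128
endloop
endfacet
facet normal -0.699 0.024 0.715
outer loop
vertex 0.627 -0.935 2.128
vertex -0.228 -0.878 1.29
vertex 0.43 -1.404 1.951
endloop
endfacet
facet normal 0.615 -0.491 0.617
outer loop
vertex 0.627 -0.935 2.128
vertex 0.43 -1.404 1.951
vertex 0.919 -1.183 1.64
endloop
endfacet
facet normal -0.614 0.490 -0.619
outer loop
vertex -0.228 -0.878 1.29
vertex 0.261 -0.657 0.98
vertex -0.056 -1.18 0.88
endloop
endfacet
facet normal -0.722 -0.666 0.188
outer loop
vertex -0.228 -0.878 1.29
vertex -0.056 -1.18 0.88
vertex 0.43 -1.404 1.951
endloop
endfacet
facet normal -0.722 -0.666 0.189
outer loop
vertex 0.43 -1.404 1.951
vertex -0.056 -1.18 0.88
vertex 0.601 -1.706 1.54
endloop
endfacet
facet normal 0.615 -0.492 0.617
outer loop
vertex 0.43 -1.404 1.951
vertex 0.601 -1.706 1.54
vertex 0.919 -1.183 1.64
endloop
endfacet
facet normal -0.615 0.491 -0.617
outer loop
vertex -0.056 -1.18 0.88
vertex 0.261 -0.657 0.98
vertex 0.354 -1.089 0.544
endloop
endfacet
facet normal -0.203 -0.854 -0.479
outer loop
vertex -0.056 -1.18 0.88
vertex 0.354 -1.089 0.544
vertex 0.601 -1.706 1.54
endloop
endfacet
facet normal -0.200 -0.854 -0.480
outer loop
vertex 0.601 -1.706 1.54
vertex 0.354 -1.089 0.544
vertex 1.012 -1.614 1.205
endloop
endfacet
facet normal 0.614 -0.491 0.618
outer loop
vertex 0.601 -1.706 1.54
vertex 1.012 -1.614 1.205
vertex 0.919 -1.183 1.64
endloop
endfacet
facet normal -0.614 0.491 -0.618
outer loop
vertex 0.354 -1.089 0.544
vertex 0.261 -0.657 0.98
vertex 0.695 -0.672 0.537
endloop
endfacet
facet normal 0.472 -0.399 -0.786
outer loop
vertex 0.354 -1.089 0.544
vertex 0.695 -0.672 0.537
vertex 1.012 -1.614 1.205
endloop
endfacet
facet normal 0.471 -0.399 -0.787
outer loop
vertex 1.012 -1.614 1.205
vertex 0.695 -0.672 0.537
vertex 1.352 -1.197 1.197
endloop
endfacet
facet normal 0.616 -0.490 0.617
outer loop
vertex 1.012 -1.614 1.205
vertex 1.352 -1.197 1.197
vertex 0.919 -1.183 1.64
endloop
endfacet

endsolid


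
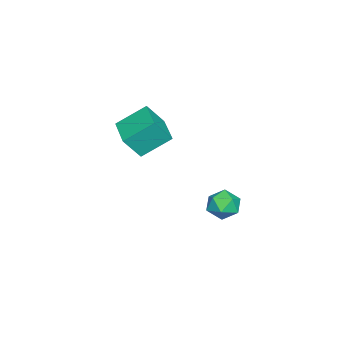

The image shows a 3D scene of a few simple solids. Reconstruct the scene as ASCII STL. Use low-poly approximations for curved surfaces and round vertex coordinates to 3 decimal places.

solid 
facet normal -0.339 0.531 0.777
outer loop
vertex -1.953 2.711 -2.922
vertex -1.824 1.929 -2.331
vertex -1.091 2.58 -2.456
endloop
endfacet
facet normal -0.017 0.954 0.300
outer loop
vertex -1.953 2.711 -2.922
vertex -1.091 2.58 -2.456
vertex -1.103 2.876 -3.399
endloop
endfacet
facet normal -0.352 0.878 -0.324
outer loop
vertex -1.953 2.711 -2.922
vertex -1.103 2.876 -3.399
vertex -1.845 2.409 -3.857
endloop
endfacet
facet normal -0.883 0.408 -0.234
outer loop
vertex -1.953 2.711 -2.922
vertex -1.845 2.409 -3.857
vertex -2.29 1.824 -3.197
endloop
endfacet
facet normal -0.874 0.193 0.447
outer loop
vertex -1.953 2.711 -2.922
vertex -2.29 1.824 -3.197
vertex -1.824 1.929 -2.331
endloop
endfacet
facet normal 0.654 0.724 0.219
outer loop
vertex -1.103 2.876 -3.399
vertex -1.091 2.58 -2.456
vertex -0.45 2.196 -3.103
endloop
endfacet
facet normal 0.133 0.040 0.990
outer loop
vertex -1.091 2.58 -2.456
vertex -1.824 1.929 -2.331
vertex -0.895 1.611 -2.443
endloop
endfacet
facet normal -0.733 -0.505 0.456
outer loop
vertex -1.824 1.929 -2.331
vertex -2.29 1.824 -3.197
vertex -1.637 1.144 -2.901
endloop
endfacet
facet normal -0.747 -0.160 -0.645
outer loop
vertex -2.29 1.824 -3.197
vertex -1.845 2.409 -3.857
vertex -1.649 1.44 -3.844
endloop
endfacet
facet normal 0.110 0.601 -0.792
outer loop
vertex -1.845 2.409 -3.857
vertex -1.103 2.876 -3.399
vertex -0.916 2.091 -3.969
endloop
endfacet
facet normal 0.883 -0.408 0.234
outer loop
vertex -0.787 1.309 -3.378
vertex -0.45 2.196 -3.103
vertex -0.895 1.611 -2.443
endloop
endfacet
facet normal 0.352 -0.878 0.324
outer loop
vertex -0.787 1.309 -3.378
vertex -0.895 1.611 -2.443
vertex -1.637 1.144 -2.901
endloop
endfacet
facet normal 0.017 -0.954 -0.300
outer loop
vertex -0.787 1.309 -3.378
vertex -1.637 1.144 -2.901
vertex -1.649 1.44 -3.844
endloop
endfacet
facet normal 0.339 -0.531 -0.777
outer loop
vertex -0.787 1.309 -3.378
vertex -1.649 1.44 -3.844
vertex -0.916 2.091 -3.969
endloop
endfacet
facet normal 0.874 -0.193 -0.447
outer loop
vertex -0.787 1.309 -3.378
vertex -0.916 2.091 -3.969
vertex -0.45 2.196 -3.103
endloop
endfacet
facet normal 0.747 0.160 0.645
outer loop
vertex -0.895 1.611 -2.443
vertex -0.45 2.196 -3.103
vertex -1.091 2.58 -2.456
endloop
endfacet
facet normal -0.110 -0.601 0.792
outer loop
vertex -1.637 1.144 -2.901
vertex -0.895 1.611 -2.443
vertex -1.824 1.929 -2.331
endloop
endfacet
facet normal -0.654 -0.724 -0.219
outer loop
vertex -1.649 1.44 -3.844
vertex -1.637 1.144 -2.901
vertex -2.29 1.824 -3.197
endloop
endfacet
facet normal -0.133 -0.040 -0.990
outer loop
vertex -0.916 2.091 -3.969
vertex -1.649 1.44 -3.844
vertex -1.845 2.409 -3.857
endloop
endfacet
facet normal 0.733 0.505 -0.456
outer loop
vertex -0.45 2.196 -3.103
vertex -0.916 2.091 -3.969
vertex -1.103 2.876 -3.399
endloop
endfacet
facet normal -0.842 -0.535 0.066
outer loop
vertex 1.134 -2.733 3.159
vertex 0.373 -1.399 4.259
vertex 0.59 -2.029 1.927
endloop
endfacet
facet normal 0.404 -0.706 -0.582
outer loop
vertex 2.207 -1.001 1.801
vertex 1.134 -2.733 3.159
vertex 0.59 -2.029 1.927
endloop
endfacet
facet normal -0.842 -0.535 0.066
outer loop
vertex 0.59 -2.029 1.927
vertex 0.373 -1.399 4.259
vertex -0.172 -0.694 3.028
endloop
endfacet
facet normal -0.358 0.464 -0.810
outer loop
vertex -0.172 -0.694 3.028
vertex 2.207 -1.001 1.801
vertex 0.59 -2.029 1.927
endloop
endfacet
facet normal 0.358 -0.464 0.810
outer loop
vertex 1.134 -2.733 3.159
vertex 1.99 -0.371 4.133
vertex 0.373 -1.399 4.259
endloop
endfacet
facet normal 0.402 -0.706 -0.583
outer loop
vertex 2.752 -1.706 3.032
vertex 1.134 -2.733 3.159
vertex 2.207 -1.001 1.801
endloop
endfacet
facet normal 0.358 -0.464 0.810
outer loop
vertex 2.752 -1.706 3.032
vertex 1.99 -0.371 4.133
vertex 1.134 -2.733 3.159
endloop
endfacet
facet normal -0.403 0.706 0.583
outer loop
vertex 0.373 -1.399 4.259
vertex 1.99 -0.371 4.133
vertex -0.172 -0.694 3.028
endloop
endfacet
facet normal -0.358 0.464 -0.810
outer loop
vertex 1.446 0.333 2.901
vertex 2.207 -1.001 1.801
vertex -0.172 -0.694 3.028
endloop
endfacet
facet normal -0.403 0.707 0.582
outer loop
vertex -0.172 -0.694 3.028
vertex 1.99 -0.371 4.133
vertex 1.446 0.333 2.901
endloop
endfacet
facet normal 0.842 0.535 -0.066
outer loop
vertex 1.446 0.333 2.901
vertex 2.752 -1.706 3.032
vertex 2.207 -1.001 1.801
endloop
endfacet
facet normal 0.842 0.535 -0.066
outer loop
vertex 1.99 -0.371 4.133
vertex 2.752 -1.706 3.032
vertex 1.446 0.333 2.901
endloop
endfacet

endsolid


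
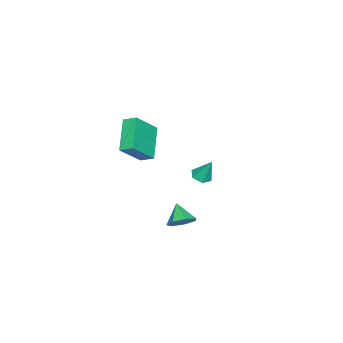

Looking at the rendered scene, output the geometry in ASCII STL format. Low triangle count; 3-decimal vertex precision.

solid 
facet normal -0.039 -0.429 -0.902
outer loop
vertex -2.996 0.458 -2.543
vertex -3.547 0.723 -2.645
vertex -3.027 1.018 -2.808
endloop
endfacet
facet normal 0.948 0.178 0.265
outer loop
vertex -2.996 0.458 -2.543
vertex -3.027 1.018 -2.808
vertex -3.493 1.337 -1.355
endloop
endfacet
facet normal -0.039 -0.429 -0.902
outer loop
vertex -3.027 1.018 -2.808
vertex -3.547 0.723 -2.645
vertex -3.578 1.283 -2.91
endloop
endfacet
facet normal 0.441 0.896 -0.055
outer loop
vertex -3.027 1.018 -2.808
vertex -3.578 1.283 -2.91
vertex -3.493 1.337 -1.355
endloop
endfacet
facet normal -0.038 -0.429 -0.902
outer loop
vertex -3.578 1.283 -2.91
vertex -3.547 0.723 -2.645
vertex -4.099 0.988 -2.748
endloop
endfacet
facet normal -0.493 0.870 -0.003
outer loop
vertex -3.578 1.283 -2.91
vertex -4.099 0.988 -2.748
vertex -3.493 1.337 -1.355
endloop
endfacet
facet normal -0.038 -0.429 -0.902
outer loop
vertex -4.099 0.988 -2.748
vertex -3.547 0.723 -2.645
vertex -4.068 0.428 -2.483
endloop
endfacet
facet normal -0.921 0.124 0.370
outer loop
vertex -4.099 0.988 -2.748
vertex -4.068 0.428 -2.483
vertex -3.493 1.337 -1.355
endloop
endfacet
facet normal -0.038 -0.428 -0.903
outer loop
vertex -4.068 0.428 -2.483
vertex -3.547 0.723 -2.645
vertex -3.517 0.164 -2.381
endloop
endfacet
facet normal -0.413 -0.595 0.690
outer loop
vertex -4.068 0.428 -2.483
vertex -3.517 0.164 -2.381
vertex -3.493 1.337 -1.355
endloop
endfacet
facet normal -0.039 -0.428 -0.903
outer loop
vertex -3.517 0.164 -2.381
vertex -3.547 0.723 -2.645
vertex -2.996 0.458 -2.543
endloop
endfacet
facet normal 0.519 -0.569 0.638
outer loop
vertex -3.517 0.164 -2.381
vertex -2.996 0.458 -2.543
vertex -3.493 1.337 -1.355
endloop
endfacet
facet normal -0.631 0.314 -0.709
outer loop
vertex -0.598 -0.383 2.534
vertex 0.975 0.216 1.399
vertex -0.57 -1.123 2.182
endloop
endfacet
facet normal -0.775 -0.295 0.559
outer loop
vertex 0.585 -1.696 3.481
vertex -0.598 -0.383 2.534
vertex -0.57 -1.123 2.182
endloop
endfacet
facet normal -0.631 0.313 -0.710
outer loop
vertex -0.57 -1.123 2.182
vertex 0.975 0.216 1.399
vertex 1.003 -0.524 1.048
endloop
endfacet
facet normal 0.035 -0.903 -0.429
outer loop
vertex 1.003 -0.524 1.048
vertex 0.585 -1.696 3.481
vertex -0.57 -1.123 2.182
endloop
endfacet
facet normal -0.034 0.903 0.429
outer loop
vertex -0.598 -0.383 2.534
vertex 2.13 -0.357 2.698
vertex 0.975 0.216 1.399
endloop
endfacet
facet normal -0.775 -0.295 0.559
outer loop
vertex 0.557 -0.956 3.832
vertex -0.598 -0.383 2.534
vertex 0.585 -1.696 3.481
endloop
endfacet
facet normal -0.034 0.903 0.429
outer loop
vertex 0.557 -0.956 3.832
vertex 2.13 -0.357 2.698
vertex -0.598 -0.383 2.534
endloop
endfacet
facet normal 0.775 0.295 -0.559
outer loop
vertex 0.975 0.216 1.399
vertex 2.13 -0.357 2.698
vertex 1.003 -0.524 1.048
endloop
endfacet
facet normal 0.034 -0.903 -0.429
outer loop
vertex 2.158 -1.097 2.346
vertex 0.585 -1.696 3.481
vertex 1.003 -0.524 1.048
endloop
endfacet
facet normal 0.775 0.295 -0.559
outer loop
vertex 1.003 -0.524 1.048
vertex 2.13 -0.357 2.698
vertex 2.158 -1.097 2.346
endloop
endfacet
facet normal 0.631 -0.313 0.710
outer loop
vertex 2.158 -1.097 2.346
vertex 0.557 -0.956 3.832
vertex 0.585 -1.696 3.481
endloop
endfacet
facet normal 0.631 -0.314 0.710
outer loop
vertex 2.13 -0.357 2.698
vertex 0.557 -0.956 3.832
vertex 2.158 -1.097 2.346
endloop
endfacet
facet normal 0.557 0.526 -0.642
outer loop
vertex 4.156 2.478 -0.756
vertex 3.696 3.087 -0.656
vertex 4.33 2.895 -0.263
endloop
endfacet
facet normal 0.393 -0.766 0.509
outer loop
vertex 4.156 2.478 -0.756
vertex 4.33 2.895 -0.263
vertex 3.044 2.473 0.096
endloop
endfacet
facet normal 0.558 0.525 -0.643
outer loop
vertex 4.33 2.895 -0.263
vertex 3.696 3.087 -0.656
vertex 4.027 3.457 -0.067
endloop
endfacet
facet normal 0.313 -0.158 0.936
outer loop
vertex 4.33 2.895 -0.263
vertex 4.027 3.457 -0.067
vertex 3.044 2.473 0.096
endloop
endfacet
facet normal 0.558 0.525 -0.643
outer loop
vertex 4.027 3.457 -0.067
vertex 3.696 3.087 -0.656
vertex 3.475 3.741 -0.314
endloop
endfacet
facet normal -0.217 0.366 0.905
outer loop
vertex 4.027 3.457 -0.067
vertex 3.475 3.741 -0.314
vertex 3.044 2.473 0.096
endloop
endfacet
facet normal 0.558 0.525 -0.643
outer loop
vertex 3.475 3.741 -0.314
vertex 3.696 3.087 -0.656
vertex 3.09 3.533 -0.818
endloop
endfacet
facet normal -0.798 0.413 0.439
outer loop
vertex 3.475 3.741 -0.314
vertex 3.09 3.533 -0.818
vertex 3.044 2.473 0.096
endloop
endfacet
facet normal 0.558 0.526 -0.642
outer loop
vertex 3.09 3.533 -0.818
vertex 3.696 3.087 -0.656
vertex 3.161 2.99 -1.201
endloop
endfacet
facet normal -0.993 -0.052 -0.110
outer loop
vertex 3.09 3.533 -0.818
vertex 3.161 2.99 -1.201
vertex 3.044 2.473 0.096
endloop
endfacet
facet normal 0.558 0.526 -0.642
outer loop
vertex 3.161 2.99 -1.201
vertex 3.696 3.087 -0.656
vertex 3.636 2.52 -1.173
endloop
endfacet
facet normal -0.654 -0.681 -0.330
outer loop
vertex 3.161 2.99 -1.201
vertex 3.636 2.52 -1.173
vertex 3.044 2.473 0.096
endloop
endfacet
facet normal 0.557 0.526 -0.642
outer loop
vertex 3.636 2.52 -1.173
vertex 3.696 3.087 -0.656
vertex 4.156 2.478 -0.756
endloop
endfacet
facet normal -0.037 -0.998 -0.054
outer loop
vertex 3.636 2.52 -1.173
vertex 4.156 2.478 -0.756
vertex 3.044 2.473 0.096
endloop
endfacet

endsolid


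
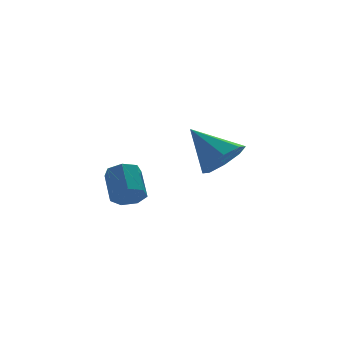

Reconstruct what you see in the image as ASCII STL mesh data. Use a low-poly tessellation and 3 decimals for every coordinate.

solid 
facet normal -0.168 -0.792 -0.587
outer loop
vertex -0.85 -2.921 3.201
vertex -1.247 -2.54 2.801
vertex -0.577 -2.648 2.755
endloop
endfacet
facet normal 0.870 -0.400 0.288
outer loop
vertex -0.85 -2.921 3.201
vertex -0.577 -2.648 2.755
vertex -0.616 -1.822 4.018
endloop
endfacet
facet normal 0.871 -0.399 0.288
outer loop
vertex -0.616 -1.822 4.018
vertex -0.577 -2.648 2.755
vertex -0.343 -1.548 3.572
endloop
endfacet
facet normal 0.169 0.790 0.589
outer loop
vertex -0.616 -1.822 4.018
vertex -0.343 -1.548 3.572
vertex -1.013 -1.44 3.619
endloop
endfacet
facet normal -0.168 -0.791 -0.589
outer loop
vertex -0.577 -2.648 2.755
vertex -1.247 -2.54 2.801
vertex -0.808 -2.293 2.344
endloop
endfacet
facet normal 0.905 0.113 -0.411
outer loop
vertex -0.577 -2.648 2.755
vertex -0.808 -2.293 2.344
vertex -0.343 -1.548 3.572
endloop
endfacet
facet normal 0.905 0.113 -0.411
outer loop
vertex -0.343 -1.548 3.572
vertex -0.808 -2.293 2.344
vertex -0.574 -1.194 3.161
endloop
endfacet
facet normal 0.169 0.792 0.587
outer loop
vertex -0.343 -1.548 3.572
vertex -0.574 -1.194 3.161
vertex -1.013 -1.44 3.619
endloop
endfacet
facet normal -0.168 -0.791 -0.589
outer loop
vertex -0.808 -2.293 2.344
vertex -1.247 -2.54 2.801
vertex -1.37 -2.124 2.277
endloop
endfacet
facet normal 0.258 0.540 -0.801
outer loop
vertex -0.808 -2.293 2.344
vertex -1.37 -2.124 2.277
vertex -0.574 -1.194 3.161
endloop
endfacet
facet normal 0.257 0.541 -0.801
outer loop
vertex -0.574 -1.194 3.161
vertex -1.37 -2.124 2.277
vertex -1.136 -1.025 3.095
endloop
endfacet
facet normal 0.169 0.792 0.587
outer loop
vertex -0.574 -1.194 3.161
vertex -1.136 -1.025 3.095
vertex -1.013 -1.44 3.619
endloop
endfacet
facet normal -0.169 -0.791 -0.588
outer loop
vertex -1.37 -2.124 2.277
vertex -1.247 -2.54 2.801
vertex -1.839 -2.268 2.605
endloop
endfacet
facet normal -0.583 0.561 -0.587
outer loop
vertex -1.37 -2.124 2.277
vertex -1.839 -2.268 2.605
vertex -1.136 -1.025 3.095
endloop
endfacet
facet normal -0.583 0.561 -0.587
outer loop
vertex -1.136 -1.025 3.095
vertex -1.839 -2.268 2.605
vertex -1.605 -1.169 3.423
endloop
endfacet
facet normal 0.168 0.792 0.588
outer loop
vertex -1.136 -1.025 3.095
vertex -1.605 -1.169 3.423
vertex -1.013 -1.44 3.619
endloop
endfacet
facet normal -0.169 -0.791 -0.588
outer loop
vertex -1.839 -2.268 2.605
vertex -1.247 -2.54 2.801
vertex -1.862 -2.617 3.081
endloop
endfacet
facet normal -0.985 0.159 0.069
outer loop
vertex -1.839 -2.268 2.605
vertex -1.862 -2.617 3.081
vertex -1.605 -1.169 3.423
endloop
endfacet
facet normal -0.985 0.159 0.069
outer loop
vertex -1.605 -1.169 3.423
vertex -1.862 -2.617 3.081
vertex -1.628 -1.517 3.898
endloop
endfacet
facet normal 0.168 0.791 0.588
outer loop
vertex -1.605 -1.169 3.423
vertex -1.628 -1.517 3.898
vertex -1.013 -1.44 3.619
endloop
endfacet
facet normal -0.168 -0.792 -0.587
outer loop
vertex -1.862 -2.617 3.081
vertex -1.247 -2.54 2.801
vertex -1.422 -2.907 3.346
endloop
endfacet
facet normal -0.644 -0.363 0.673
outer loop
vertex -1.862 -2.617 3.081
vertex -1.422 -2.907 3.346
vertex -1.628 -1.517 3.898
endloop
endfacet
facet normal -0.645 -0.363 0.673
outer loop
vertex -1.628 -1.517 3.898
vertex -1.422 -2.907 3.346
vertex -1.188 -1.808 4.163
endloop
endfacet
facet normal 0.168 0.791 0.589
outer loop
vertex -1.628 -1.517 3.898
vertex -1.188 -1.808 4.163
vertex -1.013 -1.44 3.619
endloop
endfacet
facet normal -0.168 -0.792 -0.587
outer loop
vertex -1.422 -2.907 3.346
vertex -1.247 -2.54 2.801
vertex -0.85 -2.921 3.201
endloop
endfacet
facet normal 0.180 -0.611 0.771
outer loop
vertex -1.422 -2.907 3.346
vertex -0.85 -2.921 3.201
vertex -1.188 -1.808 4.163
endloop
endfacet
facet normal 0.180 -0.611 0.771
outer loop
vertex -1.188 -1.808 4.163
vertex -0.85 -2.921 3.201
vertex -0.616 -1.822 4.018
endloop
endfacet
facet normal 0.169 0.790 0.589
outer loop
vertex -1.188 -1.808 4.163
vertex -0.616 -1.822 4.018
vertex -1.013 -1.44 3.619
endloop
endfacet
facet normal 0.400 -0.655 -0.641
outer loop
vertex 4.232 -0.191 3.378
vertex 3.338 -0.721 3.362
vertex 3.738 0.064 2.809
endloop
endfacet
facet normal 0.433 0.901 0.028
outer loop
vertex 4.232 -0.191 3.378
vertex 3.738 0.064 2.809
vertex 2.542 0.581 4.638
endloop
endfacet
facet normal 0.400 -0.655 -0.641
outer loop
vertex 3.738 0.064 2.809
vertex 3.338 -0.721 3.362
vertex 3.009 -0.141 2.564
endloop
endfacet
facet normal -0.141 0.925 -0.354
outer loop
vertex 3.738 0.064 2.809
vertex 3.009 -0.141 2.564
vertex 2.542 0.581 4.638
endloop
endfacet
facet normal 0.400 -0.655 -0.641
outer loop
vertex 3.009 -0.141 2.564
vertex 3.338 -0.721 3.362
vertex 2.472 -0.686 2.786
endloop
endfacet
facet normal -0.733 0.574 -0.365
outer loop
vertex 3.009 -0.141 2.564
vertex 2.472 -0.686 2.786
vertex 2.542 0.581 4.638
endloop
endfacet
facet normal 0.400 -0.655 -0.641
outer loop
vertex 2.472 -0.686 2.786
vertex 3.338 -0.721 3.362
vertex 2.443 -1.251 3.345
endloop
endfacet
facet normal -0.999 0.053 0.002
outer loop
vertex 2.472 -0.686 2.786
vertex 2.443 -1.251 3.345
vertex 2.542 0.581 4.638
endloop
endfacet
facet normal 0.400 -0.654 -0.642
outer loop
vertex 2.443 -1.251 3.345
vertex 3.338 -0.721 3.362
vertex 2.938 -1.507 3.914
endloop
endfacet
facet normal -0.781 -0.332 0.530
outer loop
vertex 2.443 -1.251 3.345
vertex 2.938 -1.507 3.914
vertex 2.542 0.581 4.638
endloop
endfacet
facet normal 0.400 -0.654 -0.642
outer loop
vertex 2.938 -1.507 3.914
vertex 3.338 -0.721 3.362
vertex 3.667 -1.302 4.159
endloop
endfacet
facet normal -0.206 -0.355 0.912
outer loop
vertex 2.938 -1.507 3.914
vertex 3.667 -1.302 4.159
vertex 2.542 0.581 4.638
endloop
endfacet
facet normal 0.400 -0.654 -0.642
outer loop
vertex 3.667 -1.302 4.159
vertex 3.338 -0.721 3.362
vertex 4.203 -0.757 3.937
endloop
endfacet
facet normal 0.386 -0.004 0.922
outer loop
vertex 3.667 -1.302 4.159
vertex 4.203 -0.757 3.937
vertex 2.542 0.581 4.638
endloop
endfacet
facet normal 0.399 -0.654 -0.642
outer loop
vertex 4.203 -0.757 3.937
vertex 3.338 -0.721 3.362
vertex 4.232 -0.191 3.378
endloop
endfacet
facet normal 0.651 0.516 0.557
outer loop
vertex 4.203 -0.757 3.937
vertex 4.232 -0.191 3.378
vertex 2.542 0.581 4.638
endloop
endfacet

endsolid


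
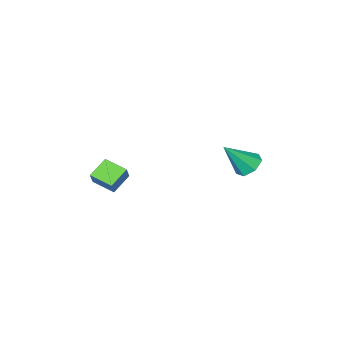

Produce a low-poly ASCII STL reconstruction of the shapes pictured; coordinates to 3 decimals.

solid 
facet normal -0.805 -0.261 0.532
outer loop
vertex 2.437 0.428 -2.14
vertex 1.839 1.537 -2.5
vertex 2.043 -0.054 -2.973
endloop
endfacet
facet normal 0.456 -0.847 0.274
outer loop
vertex 3.081 0.283 -3.66
vertex 2.437 0.428 -2.14
vertex 2.043 -0.054 -2.973
endloop
endfacet
facet normal -0.805 -0.262 0.533
outer loop
vertex 2.043 -0.054 -2.973
vertex 1.839 1.537 -2.5
vertex 1.445 1.055 -3.332
endloop
endfacet
facet normal -0.379 -0.464 -0.801
outer loop
vertex 1.445 1.055 -3.332
vertex 3.081 0.283 -3.66
vertex 2.043 -0.054 -2.973
endloop
endfacet
facet normal 0.379 0.464 0.800
outer loop
vertex 2.437 0.428 -2.14
vertex 2.877 1.874 -3.187
vertex 1.839 1.537 -2.5
endloop
endfacet
facet normal 0.457 -0.846 0.274
outer loop
vertex 3.475 0.765 -2.828
vertex 2.437 0.428 -2.14
vertex 3.081 0.283 -3.66
endloop
endfacet
facet normal 0.380 0.464 0.800
outer loop
vertex 3.475 0.765 -2.828
vertex 2.877 1.874 -3.187
vertex 2.437 0.428 -2.14
endloop
endfacet
facet normal -0.456 0.846 -0.274
outer loop
vertex 1.839 1.537 -2.5
vertex 2.877 1.874 -3.187
vertex 1.445 1.055 -3.332
endloop
endfacet
facet normal -0.380 -0.464 -0.800
outer loop
vertex 2.483 1.392 -4.02
vertex 3.081 0.283 -3.66
vertex 1.445 1.055 -3.332
endloop
endfacet
facet normal -0.456 0.847 -0.274
outer loop
vertex 1.445 1.055 -3.332
vertex 2.877 1.874 -3.187
vertex 2.483 1.392 -4.02
endloop
endfacet
facet normal 0.805 0.261 -0.533
outer loop
vertex 2.483 1.392 -4.02
vertex 3.475 0.765 -2.828
vertex 3.081 0.283 -3.66
endloop
endfacet
facet normal 0.805 0.262 -0.532
outer loop
vertex 2.877 1.874 -3.187
vertex 3.475 0.765 -2.828
vertex 2.483 1.392 -4.02
endloop
endfacet
facet normal -0.639 0.198 -0.743
outer loop
vertex -3.598 3.724 -3.478
vertex -4.194 3.236 -3.095
vertex -4.046 4.078 -2.998
endloop
endfacet
facet normal 0.680 0.727 0.099
outer loop
vertex -3.598 3.724 -3.478
vertex -4.046 4.078 -2.998
vertex -2.926 2.844 -1.625
endloop
endfacet
facet normal -0.641 0.198 -0.742
outer loop
vertex -4.046 4.078 -2.998
vertex -4.194 3.236 -3.095
vertex -4.605 3.798 -2.59
endloop
endfacet
facet normal 0.075 0.771 0.632
outer loop
vertex -4.046 4.078 -2.998
vertex -4.605 3.798 -2.59
vertex -2.926 2.844 -1.625
endloop
endfacet
facet normal -0.640 0.198 -0.742
outer loop
vertex -4.605 3.798 -2.59
vertex -4.194 3.236 -3.095
vertex -4.854 3.095 -2.563
endloop
endfacet
facet normal -0.411 0.180 0.894
outer loop
vertex -4.605 3.798 -2.59
vertex -4.854 3.095 -2.563
vertex -2.926 2.844 -1.625
endloop
endfacet
facet normal -0.640 0.198 -0.742
outer loop
vertex -4.854 3.095 -2.563
vertex -4.194 3.236 -3.095
vertex -4.606 2.499 -2.936
endloop
endfacet
facet normal -0.412 -0.600 0.686
outer loop
vertex -4.854 3.095 -2.563
vertex -4.606 2.499 -2.936
vertex -2.926 2.844 -1.625
endloop
endfacet
facet normal -0.640 0.198 -0.743
outer loop
vertex -4.606 2.499 -2.936
vertex -4.194 3.236 -3.095
vertex -4.047 2.457 -3.429
endloop
endfacet
facet normal 0.072 -0.983 0.166
outer loop
vertex -4.606 2.499 -2.936
vertex -4.047 2.457 -3.429
vertex -2.926 2.844 -1.625
endloop
endfacet
facet normal -0.640 0.198 -0.742
outer loop
vertex -4.047 2.457 -3.429
vertex -4.194 3.236 -3.095
vertex -3.599 3.003 -3.67
endloop
endfacet
facet normal 0.680 -0.680 -0.276
outer loop
vertex -4.047 2.457 -3.429
vertex -3.599 3.003 -3.67
vertex -2.926 2.844 -1.625
endloop
endfacet
facet normal -0.640 0.199 -0.742
outer loop
vertex -3.599 3.003 -3.67
vertex -4.194 3.236 -3.095
vertex -3.598 3.724 -3.478
endloop
endfacet
facet normal 0.949 0.080 -0.306
outer loop
vertex -3.599 3.003 -3.67
vertex -3.598 3.724 -3.478
vertex -2.926 2.844 -1.625
endloop
endfacet

endsolid


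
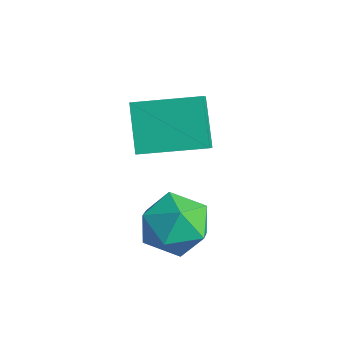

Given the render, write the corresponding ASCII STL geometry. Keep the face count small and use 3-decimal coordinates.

solid 
facet normal -0.595 0.277 0.754
outer loop
vertex -2.973 2.1 1.42
vertex -1.778 3.85 1.72
vertex -3.534 2.589 0.797
endloop
endfacet
facet normal -0.558 -0.818 -0.140
outer loop
vertex -2.462 2.09 -0.56
vertex -2.973 2.1 1.42
vertex -3.534 2.589 0.797
endloop
endfacet
facet normal -0.595 0.277 0.754
outer loop
vertex -3.534 2.589 0.797
vertex -1.778 3.85 1.72
vertex -2.339 4.339 1.097
endloop
endfacet
facet normal -0.578 0.504 -0.642
outer loop
vertex -2.339 4.339 1.097
vertex -2.462 2.09 -0.56
vertex -3.534 2.589 0.797
endloop
endfacet
facet normal 0.578 -0.504 0.642
outer loop
vertex -2.973 2.1 1.42
vertex -0.706 3.351 0.363
vertex -1.778 3.85 1.72
endloop
endfacet
facet normal -0.558 -0.818 -0.140
outer loop
vertex -1.901 1.601 0.063
vertex -2.973 2.1 1.42
vertex -2.462 2.09 -0.56
endloop
endfacet
facet normal 0.578 -0.504 0.642
outer loop
vertex -1.901 1.601 0.063
vertex -0.706 3.351 0.363
vertex -2.973 2.1 1.42
endloop
endfacet
facet normal 0.558 0.818 0.140
outer loop
vertex -1.778 3.85 1.72
vertex -0.706 3.351 0.363
vertex -2.339 4.339 1.097
endloop
endfacet
facet normal -0.578 0.504 -0.642
outer loop
vertex -1.267 3.84 -0.26
vertex -2.462 2.09 -0.56
vertex -2.339 4.339 1.097
endloop
endfacet
facet normal 0.558 0.818 0.140
outer loop
vertex -2.339 4.339 1.097
vertex -0.706 3.351 0.363
vertex -1.267 3.84 -0.26
endloop
endfacet
facet normal 0.595 -0.277 -0.754
outer loop
vertex -1.267 3.84 -0.26
vertex -1.901 1.601 0.063
vertex -2.462 2.09 -0.56
endloop
endfacet
facet normal 0.595 -0.277 -0.754
outer loop
vertex -0.706 3.351 0.363
vertex -1.901 1.601 0.063
vertex -1.267 3.84 -0.26
endloop
endfacet
facet normal -0.048 0.998 -0.050
outer loop
vertex 0.533 2.402 -2.097
vertex -0.507 2.378 -1.59
vertex 0.449 2.456 -0.945
endloop
endfacet
facet normal 0.628 0.778 0.009
outer loop
vertex 0.533 2.402 -2.097
vertex 0.449 2.456 -0.945
vertex 1.267 1.801 -1.435
endloop
endfacet
facet normal 0.768 0.343 -0.540
outer loop
vertex 0.533 2.402 -2.097
vertex 1.267 1.801 -1.435
vertex 0.815 1.318 -2.384
endloop
endfacet
facet normal 0.178 0.295 -0.939
outer loop
vertex 0.533 2.402 -2.097
vertex 0.815 1.318 -2.384
vertex -0.281 1.674 -2.48
endloop
endfacet
facet normal -0.326 0.699 -0.636
outer loop
vertex 0.533 2.402 -2.097
vertex -0.281 1.674 -2.48
vertex -0.507 2.378 -1.59
endloop
endfacet
facet normal 0.685 0.398 0.610
outer loop
vertex 1.267 1.801 -1.435
vertex 0.449 2.456 -0.945
vertex 0.681 1.406 -0.52
endloop
endfacet
facet normal -0.409 0.753 0.515
outer loop
vertex 0.449 2.456 -0.945
vertex -0.507 2.378 -1.59
vertex -0.415 1.762 -0.616
endloop
endfacet
facet normal -0.859 0.272 -0.433
outer loop
vertex -0.507 2.378 -1.59
vertex -0.281 1.674 -2.48
vertex -0.867 1.279 -1.565
endloop
endfacet
facet normal -0.044 -0.383 -0.923
outer loop
vertex -0.281 1.674 -2.48
vertex 0.815 1.318 -2.384
vertex -0.049 0.624 -2.055
endloop
endfacet
facet normal 0.911 -0.305 -0.279
outer loop
vertex 0.815 1.318 -2.384
vertex 1.267 1.801 -1.435
vertex 0.907 0.702 -1.41
endloop
endfacet
facet normal -0.178 -0.295 0.939
outer loop
vertex -0.133 0.678 -0.903
vertex 0.681 1.406 -0.52
vertex -0.415 1.762 -0.616
endloop
endfacet
facet normal -0.768 -0.343 0.540
outer loop
vertex -0.133 0.678 -0.903
vertex -0.415 1.762 -0.616
vertex -0.867 1.279 -1.565
endloop
endfacet
facet normal -0.628 -0.778 -0.009
outer loop
vertex -0.133 0.678 -0.903
vertex -0.867 1.279 -1.565
vertex -0.049 0.624 -2.055
endloop
endfacet
facet normal 0.048 -0.998 0.050
outer loop
vertex -0.133 0.678 -0.903
vertex -0.049 0.624 -2.055
vertex 0.907 0.702 -1.41
endloop
endfacet
facet normal 0.326 -0.699 0.636
outer loop
vertex -0.133 0.678 -0.903
vertex 0.907 0.702 -1.41
vertex 0.681 1.406 -0.52
endloop
endfacet
facet normal 0.044 0.383 0.923
outer loop
vertex -0.415 1.762 -0.616
vertex 0.681 1.406 -0.52
vertex 0.449 2.456 -0.945
endloop
endfacet
facet normal -0.911 0.305 0.279
outer loop
vertex -0.867 1.279 -1.565
vertex -0.415 1.762 -0.616
vertex -0.507 2.378 -1.59
endloop
endfacet
facet normal -0.685 -0.398 -0.610
outer loop
vertex -0.049 0.624 -2.055
vertex -0.867 1.279 -1.565
vertex -0.281 1.674 -2.48
endloop
endfacet
facet normal 0.409 -0.753 -0.515
outer loop
vertex 0.907 0.702 -1.41
vertex -0.049 0.624 -2.055
vertex 0.815 1.318 -2.384
endloop
endfacet
facet normal 0.859 -0.272 0.433
outer loop
vertex 0.681 1.406 -0.52
vertex 0.907 0.702 -1.41
vertex 1.267 1.801 -1.435
endloop
endfacet

endsolid


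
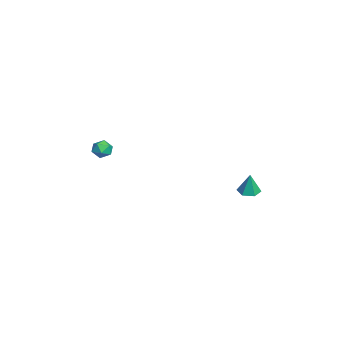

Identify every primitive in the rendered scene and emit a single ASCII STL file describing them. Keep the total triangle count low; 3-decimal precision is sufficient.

solid 
facet normal -0.172 -0.019 -0.985
outer loop
vertex 2.648 3.729 -2.987
vertex 2.061 3.498 -2.88
vertex 2.156 4.13 -2.909
endloop
endfacet
facet normal 0.633 0.722 0.280
outer loop
vertex 2.648 3.729 -2.987
vertex 2.156 4.13 -2.909
vertex 2.279 3.522 -1.62
endloop
endfacet
facet normal -0.170 -0.020 -0.985
outer loop
vertex 2.156 4.13 -2.909
vertex 2.061 3.498 -2.88
vertex 1.568 3.9 -2.803
endloop
endfacet
facet normal -0.260 0.864 0.432
outer loop
vertex 2.156 4.13 -2.909
vertex 1.568 3.9 -2.803
vertex 2.279 3.522 -1.62
endloop
endfacet
facet normal -0.170 -0.020 -0.985
outer loop
vertex 1.568 3.9 -2.803
vertex 2.061 3.498 -2.88
vertex 1.473 3.267 -2.774
endloop
endfacet
facet normal -0.826 0.149 0.544
outer loop
vertex 1.568 3.9 -2.803
vertex 1.473 3.267 -2.774
vertex 2.279 3.522 -1.62
endloop
endfacet
facet normal -0.171 -0.018 -0.985
outer loop
vertex 1.473 3.267 -2.774
vertex 2.061 3.498 -2.88
vertex 1.965 2.866 -2.852
endloop
endfacet
facet normal -0.497 -0.707 0.503
outer loop
vertex 1.473 3.267 -2.774
vertex 1.965 2.866 -2.852
vertex 2.279 3.522 -1.62
endloop
endfacet
facet normal -0.171 -0.018 -0.985
outer loop
vertex 1.965 2.866 -2.852
vertex 2.061 3.498 -2.88
vertex 2.553 3.096 -2.958
endloop
endfacet
facet normal 0.395 -0.849 0.351
outer loop
vertex 1.965 2.866 -2.852
vertex 2.553 3.096 -2.958
vertex 2.279 3.522 -1.62
endloop
endfacet
facet normal -0.172 -0.019 -0.985
outer loop
vertex 2.553 3.096 -2.958
vertex 2.061 3.498 -2.88
vertex 2.648 3.729 -2.987
endloop
endfacet
facet normal 0.962 -0.133 0.239
outer loop
vertex 2.553 3.096 -2.958
vertex 2.648 3.729 -2.987
vertex 2.279 3.522 -1.62
endloop
endfacet
facet normal 0.179 0.166 0.970
outer loop
vertex 0.605 -3.636 -0.065
vertex 0.039 -3.874 0.08
vertex 0.542 -4.253 0.052
endloop
endfacet
facet normal 0.786 0.037 0.618
outer loop
vertex 0.605 -3.636 -0.065
vertex 0.542 -4.253 0.052
vertex 0.907 -4.057 -0.424
endloop
endfacet
facet normal 0.846 0.524 0.098
outer loop
vertex 0.605 -3.636 -0.065
vertex 0.907 -4.057 -0.424
vertex 0.629 -3.558 -0.69
endloop
endfacet
facet normal 0.277 0.952 0.129
outer loop
vertex 0.605 -3.636 -0.065
vertex 0.629 -3.558 -0.69
vertex 0.092 -3.444 -0.379
endloop
endfacet
facet normal -0.136 0.731 0.669
outer loop
vertex 0.605 -3.636 -0.065
vertex 0.092 -3.444 -0.379
vertex 0.039 -3.874 0.08
endloop
endfacet
facet normal 0.733 -0.605 0.313
outer loop
vertex 0.907 -4.057 -0.424
vertex 0.542 -4.253 0.052
vertex 0.528 -4.556 -0.501
endloop
endfacet
facet normal -0.251 -0.398 0.882
outer loop
vertex 0.542 -4.253 0.052
vertex 0.039 -3.874 0.08
vertex -0.009 -4.442 -0.19
endloop
endfacet
facet normal -0.760 0.516 0.396
outer loop
vertex 0.039 -3.874 0.08
vertex 0.092 -3.444 -0.379
vertex -0.287 -3.943 -0.456
endloop
endfacet
facet normal -0.091 0.874 -0.477
outer loop
vertex 0.092 -3.444 -0.379
vertex 0.629 -3.558 -0.69
vertex 0.078 -3.747 -0.932
endloop
endfacet
facet normal 0.830 0.181 -0.528
outer loop
vertex 0.629 -3.558 -0.69
vertex 0.907 -4.057 -0.424
vertex 0.581 -4.126 -0.96
endloop
endfacet
facet normal -0.277 -0.952 -0.129
outer loop
vertex 0.015 -4.364 -0.815
vertex 0.528 -4.556 -0.501
vertex -0.009 -4.442 -0.19
endloop
endfacet
facet normal -0.846 -0.524 -0.098
outer loop
vertex 0.015 -4.364 -0.815
vertex -0.009 -4.442 -0.19
vertex -0.287 -3.943 -0.456
endloop
endfacet
facet normal -0.786 -0.037 -0.618
outer loop
vertex 0.015 -4.364 -0.815
vertex -0.287 -3.943 -0.456
vertex 0.078 -3.747 -0.932
endloop
endfacet
facet normal -0.179 -0.166 -0.970
outer loop
vertex 0.015 -4.364 -0.815
vertex 0.078 -3.747 -0.932
vertex 0.581 -4.126 -0.96
endloop
endfacet
facet normal 0.136 -0.731 -0.669
outer loop
vertex 0.015 -4.364 -0.815
vertex 0.581 -4.126 -0.96
vertex 0.528 -4.556 -0.501
endloop
endfacet
facet normal 0.091 -0.874 0.477
outer loop
vertex -0.009 -4.442 -0.19
vertex 0.528 -4.556 -0.501
vertex 0.542 -4.253 0.052
endloop
endfacet
facet normal -0.830 -0.181 0.528
outer loop
vertex -0.287 -3.943 -0.456
vertex -0.009 -4.442 -0.19
vertex 0.039 -3.874 0.08
endloop
endfacet
facet normal -0.733 0.605 -0.313
outer loop
vertex 0.078 -3.747 -0.932
vertex -0.287 -3.943 -0.456
vertex 0.092 -3.444 -0.379
endloop
endfacet
facet normal 0.251 0.398 -0.882
outer loop
vertex 0.581 -4.126 -0.96
vertex 0.078 -3.747 -0.932
vertex 0.629 -3.558 -0.69
endloop
endfacet
facet normal 0.760 -0.516 -0.396
outer loop
vertex 0.528 -4.556 -0.501
vertex 0.581 -4.126 -0.96
vertex 0.907 -4.057 -0.424
endloop
endfacet

endsolid
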